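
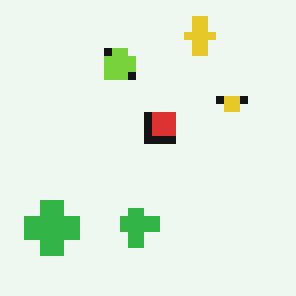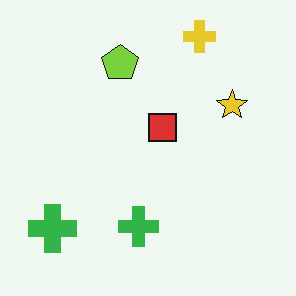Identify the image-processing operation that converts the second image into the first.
Moderately pixelated.

Shapes are reduced to large square blocks; fine edges and outlines are lost — a downscale-then-upscale (mosaic) effect.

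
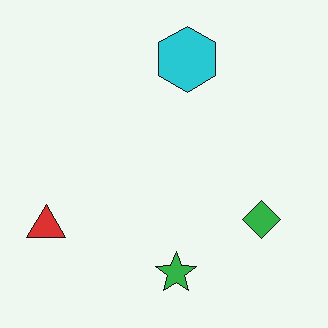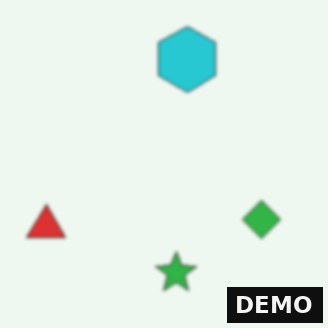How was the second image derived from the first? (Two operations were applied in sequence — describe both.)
The transformation is: slightly softened, then watermarked with the text "DEMO" in the lower-right corner.

Shape edges and outlines are uniformly softened across the whole image. A dark label reading "DEMO" appears in the lower-right corner.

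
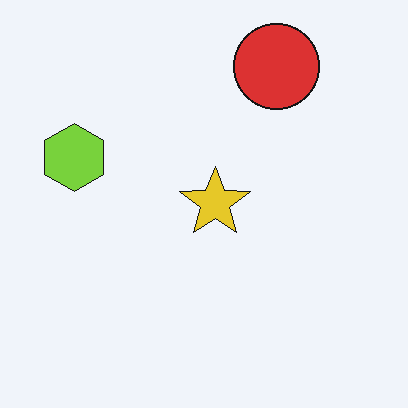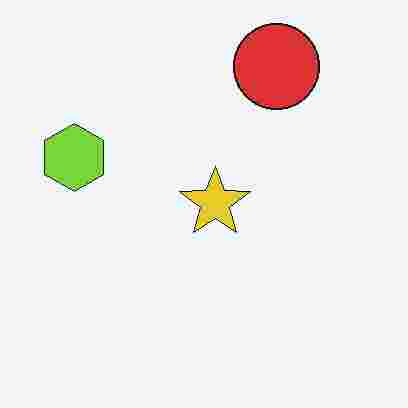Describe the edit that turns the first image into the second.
The image was heavily JPEG-compressed with obvious blocking artifacts.

Blocky 8×8 compression artifacts appear around shape edges and the flat background shows ringing — characteristic JPEG degradation.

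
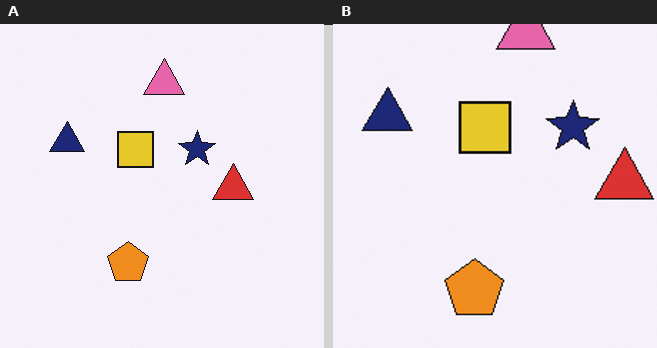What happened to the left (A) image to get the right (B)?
The image was cropped slightly and scaled back up.

The visible shapes are larger and the field of view is narrower; shapes near the original edges may be partly or wholly outside the frame — a crop-and-rescale.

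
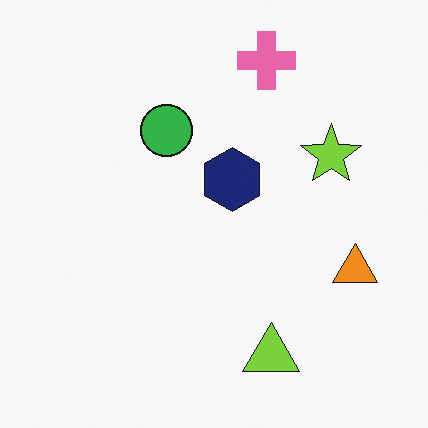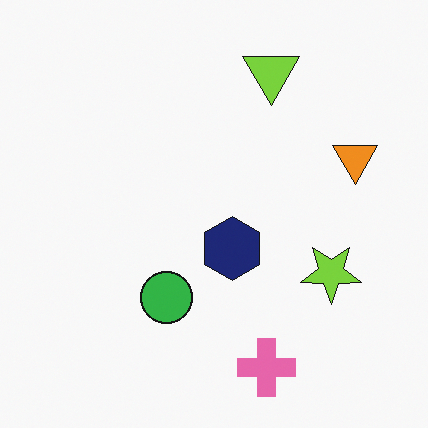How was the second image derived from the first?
The image was flipped vertically (top ↔ bottom).

The pink cross is in the top of the first image and the bottom of the second — shapes on opposite sides of the horizontal midline have swapped in a mirror flip.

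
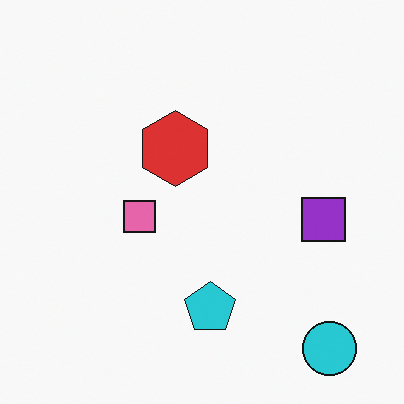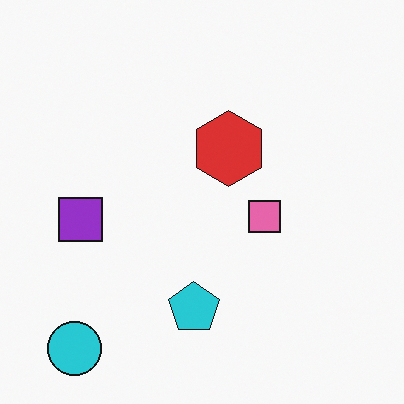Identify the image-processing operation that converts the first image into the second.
Flipped horizontally (left ↔ right).

The cyan circle is in the bottom-right of the first image and the bottom-left of the second — shapes on opposite sides of the vertical midline have swapped in a mirror flip.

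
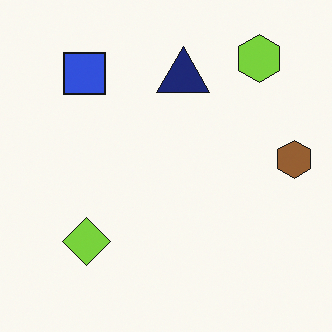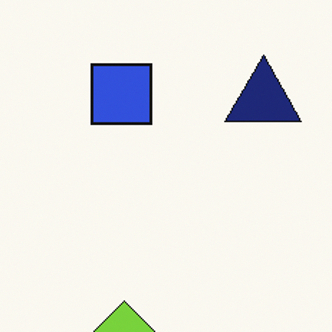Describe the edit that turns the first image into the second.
It was cropped slightly and scaled back up.

The visible shapes are larger and the field of view is narrower; shapes near the original edges may be partly or wholly outside the frame — a crop-and-rescale.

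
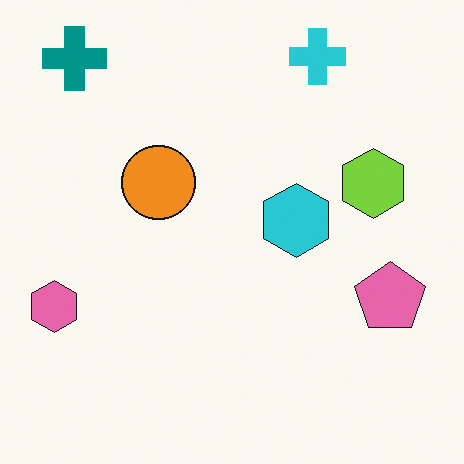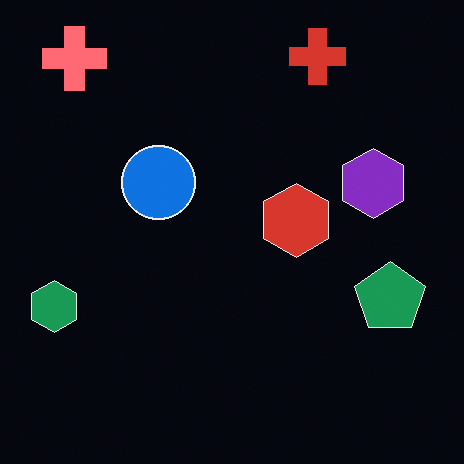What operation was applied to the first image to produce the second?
The image was color-inverted (negative).

The light background has become dark and every shape's color is its complement — a photographic negative.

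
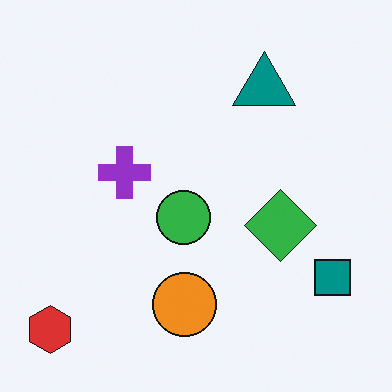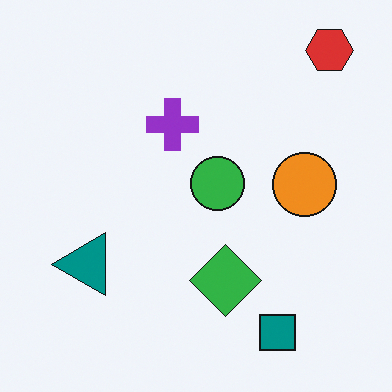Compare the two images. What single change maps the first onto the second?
This is the original image transposed (reflected across the top-left ↔ bottom-right diagonal).

Shapes have swapped their row and column positions — what was in the top-right is now in the bottom-left — a diagonal reflection.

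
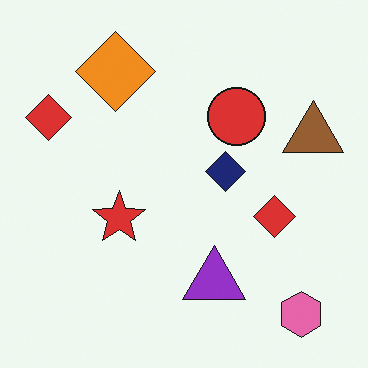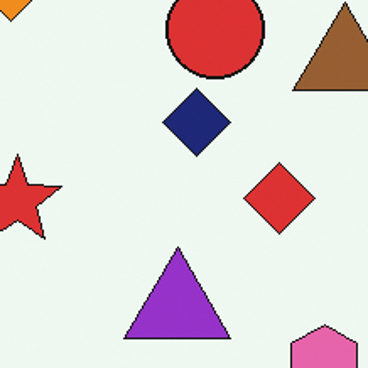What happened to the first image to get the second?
The second image is the first cropped to a noticeably smaller region and rescaled.

The visible shapes are larger and the field of view is narrower; shapes near the original edges may be partly or wholly outside the frame — a crop-and-rescale.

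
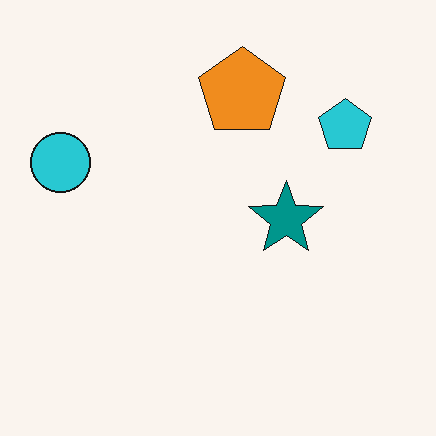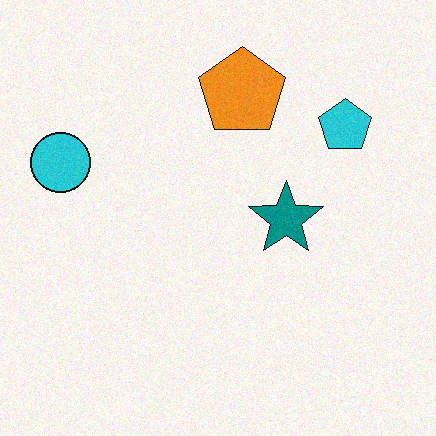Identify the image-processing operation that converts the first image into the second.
This is the original image degraded with light additive noise.

Random speckle covers the whole image, including the flat background.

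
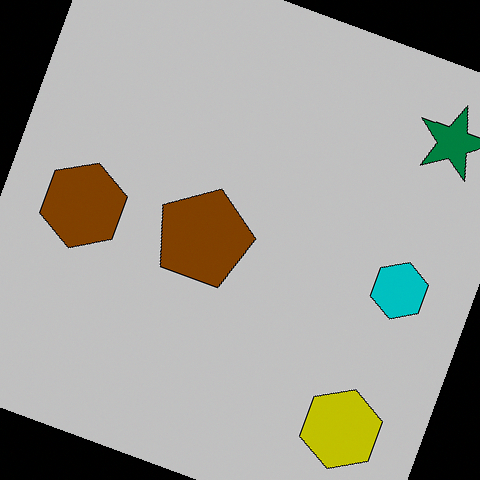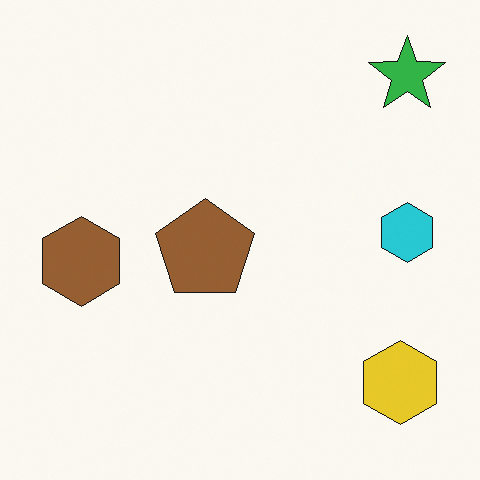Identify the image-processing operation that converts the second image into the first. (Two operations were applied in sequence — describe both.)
Aggressively posterized, then rotated clockwise by a moderate amount.

Each flat color has snapped to a coarser quantized level — most visibly, the near-white background has dropped to a flat grey. Every shape is tilted by the same angle and the image corners show triangular fill wedges — a whole-image rotation by a non-right angle.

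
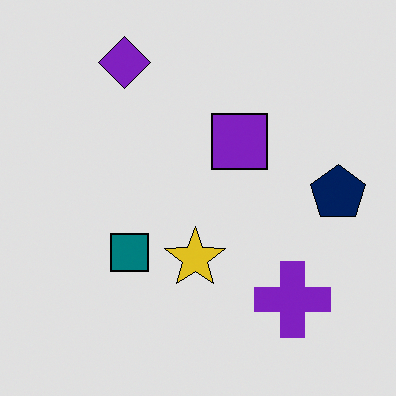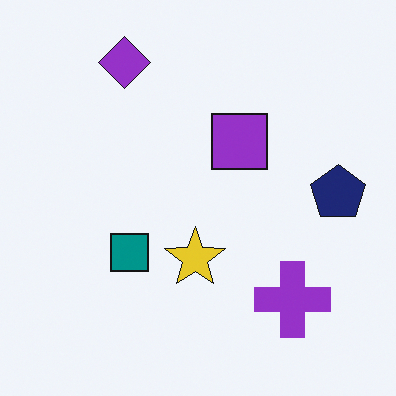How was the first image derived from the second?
This is the original image posterized to a reduced palette.

Each flat color has snapped to a coarser quantized level — most visibly, the near-white background has dropped to a flat grey.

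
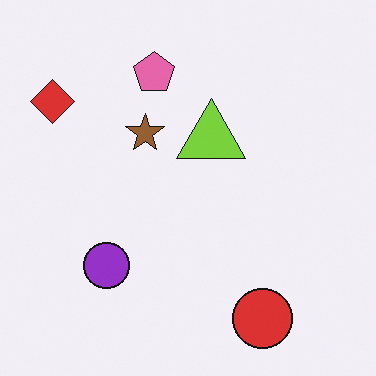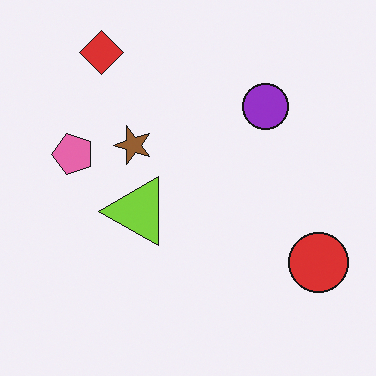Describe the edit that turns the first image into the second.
This is the original image transposed (reflected across the top-left ↔ bottom-right diagonal).

Shapes have swapped their row and column positions — what was in the top-right is now in the bottom-left — a diagonal reflection.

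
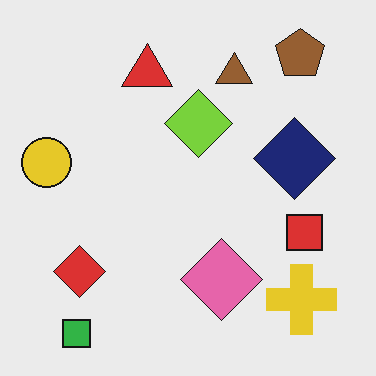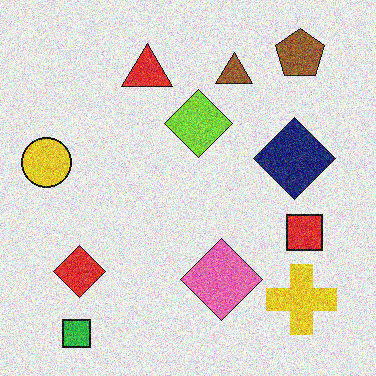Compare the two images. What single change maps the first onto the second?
This is the original image degraded with a thick layer of grain.

Random speckle covers the whole image, including the flat background.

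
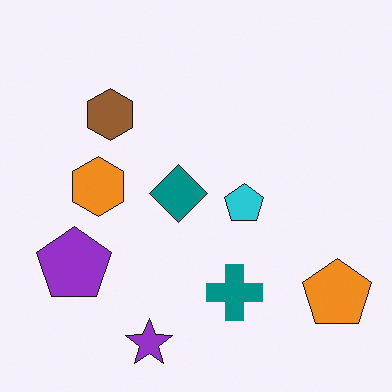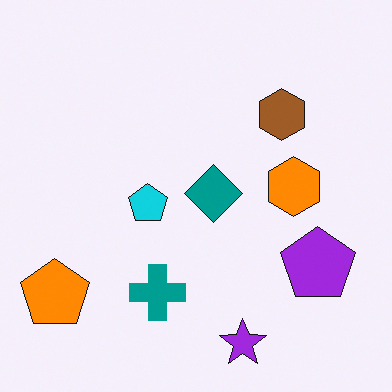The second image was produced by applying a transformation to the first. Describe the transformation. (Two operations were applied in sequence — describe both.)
It was flipped horizontally (left ↔ right), then slightly oversaturated.

The orange pentagon is in the bottom-right of the first image and the bottom-left of the second — shapes on opposite sides of the vertical midline have swapped in a mirror flip. All colors are more vivid — a global saturation change.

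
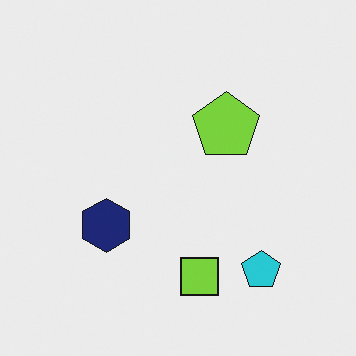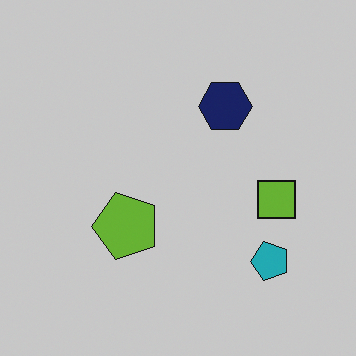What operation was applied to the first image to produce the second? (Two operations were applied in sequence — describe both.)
This is the original image slightly darkened, then transposed (reflected across the top-left ↔ bottom-right diagonal).

Every pixel — background and shapes alike — is uniformly darkened. Shapes have swapped their row and column positions — what was in the top-right is now in the bottom-left — a diagonal reflection.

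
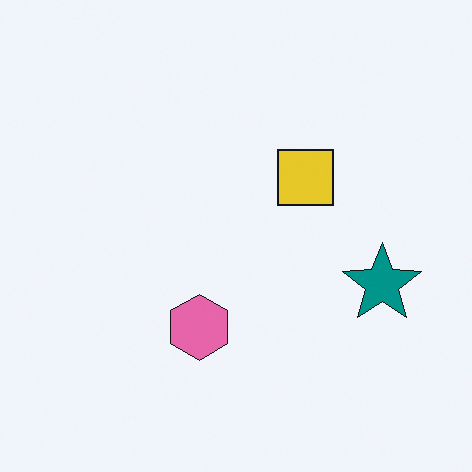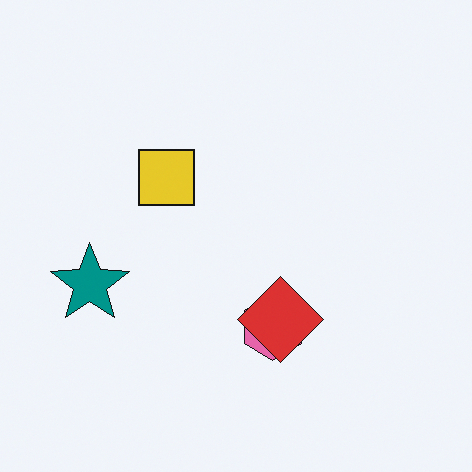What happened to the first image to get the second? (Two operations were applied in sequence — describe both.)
This is the original image flipped horizontally (left ↔ right), then overlaid with an additional red diamond.

The teal star is in the right of the first image and the left of the second — shapes on opposite sides of the vertical midline have swapped in a mirror flip. A red diamond appears in the second image that is absent from the first.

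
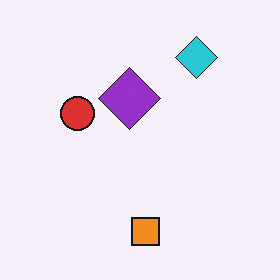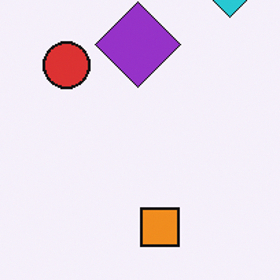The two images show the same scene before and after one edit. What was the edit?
Cropped to a modestly smaller region and rescaled.

The visible shapes are larger and the field of view is narrower; shapes near the original edges may be partly or wholly outside the frame — a crop-and-rescale.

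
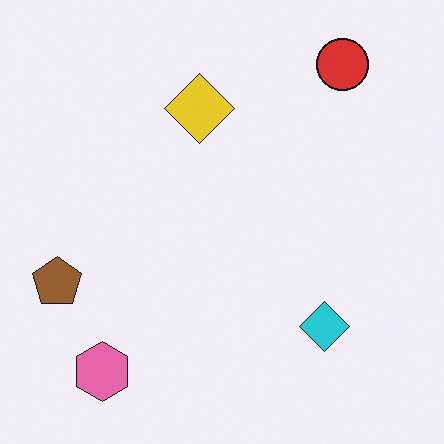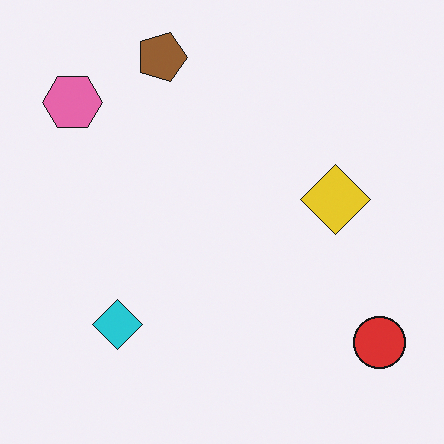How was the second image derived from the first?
The image was rotated 90° clockwise.

The red circle sits in the top-right of the first image and the bottom-right of the second — consistent with a whole-image 90° clockwise rotation.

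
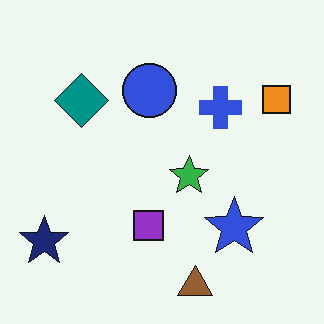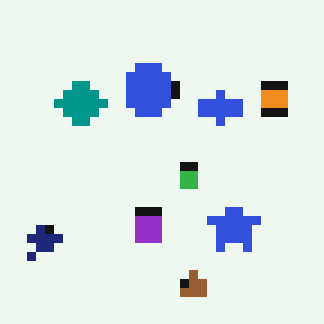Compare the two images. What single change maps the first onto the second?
The image was coarsely pixelated.

Shapes are reduced to large square blocks; fine edges and outlines are lost — a downscale-then-upscale (mosaic) effect.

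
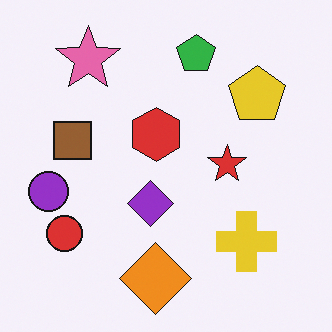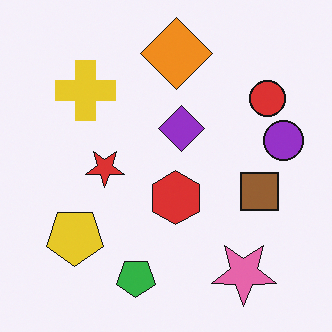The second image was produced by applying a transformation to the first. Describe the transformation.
Rotated 180°.

The pink star sits in the top-left of the first image and the bottom-right of the second — consistent with a whole-image 180° rotation.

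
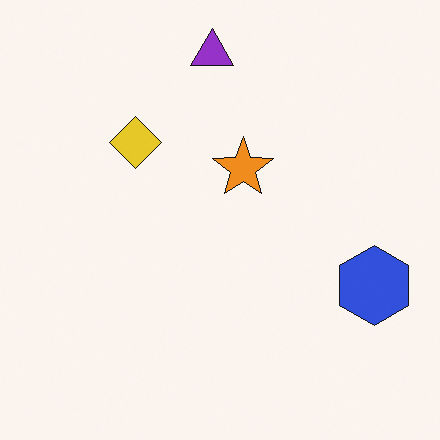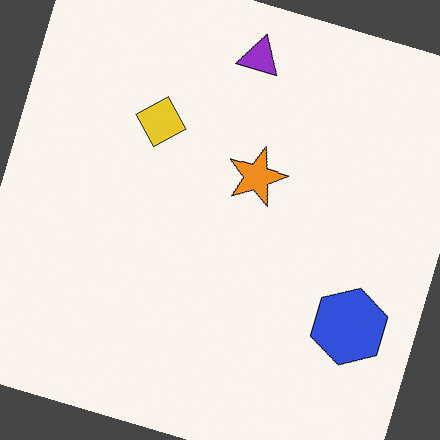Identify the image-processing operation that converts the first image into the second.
Rotated clockwise by a clearly visible amount.

Every shape is tilted by the same angle and the image corners show triangular fill wedges — a whole-image rotation by a non-right angle.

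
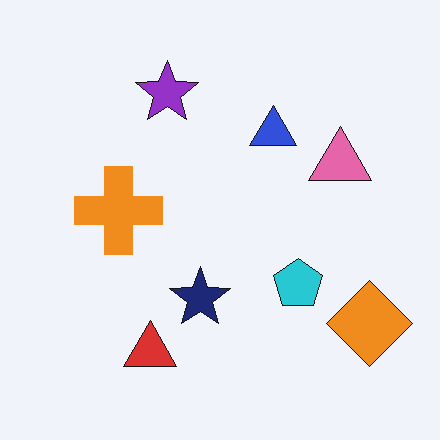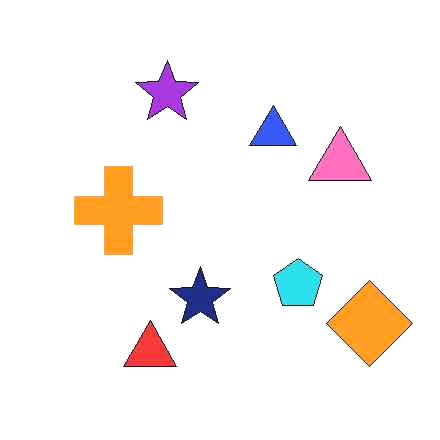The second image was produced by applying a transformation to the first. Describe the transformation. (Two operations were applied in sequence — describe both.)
The image was given moderate JPEG compression, then slightly brightened.

Blocky 8×8 compression artifacts appear around shape edges and the flat background shows ringing — characteristic JPEG degradation. Every pixel — background and shapes alike — is uniformly brightened.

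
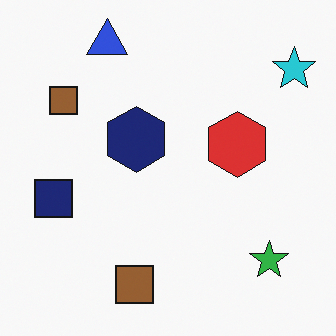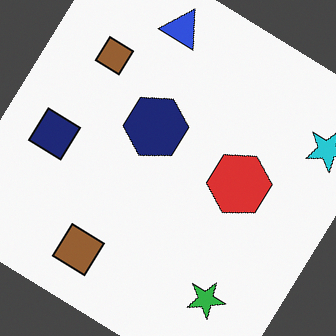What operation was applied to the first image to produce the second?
This is the original image rotated clockwise by a large amount — several tens of degrees.

Every shape is tilted by the same angle and the image corners show triangular fill wedges — a whole-image rotation by a non-right angle.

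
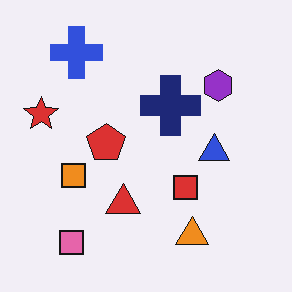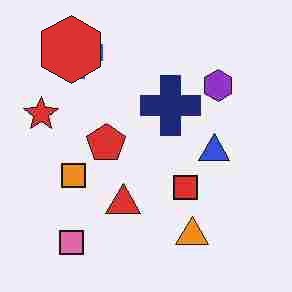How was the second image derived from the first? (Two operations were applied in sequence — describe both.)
The second image is the first heavily JPEG-compressed with obvious blocking artifacts, then overlaid with an additional red hexagon.

Blocky 8×8 compression artifacts appear around shape edges and the flat background shows ringing — characteristic JPEG degradation. A red hexagon appears in the second image that is absent from the first.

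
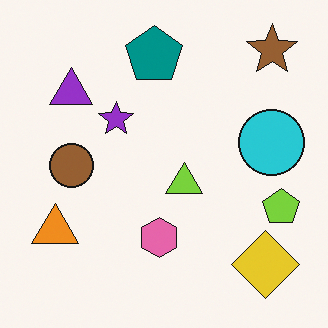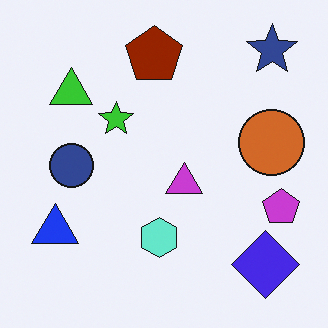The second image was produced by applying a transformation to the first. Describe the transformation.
This is the original image hue-shifted by a large amount.

Every shape's color has rotated by the same amount around the hue wheel — a uniform hue shift.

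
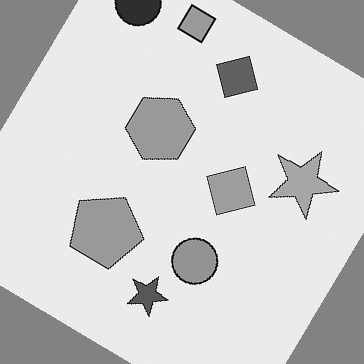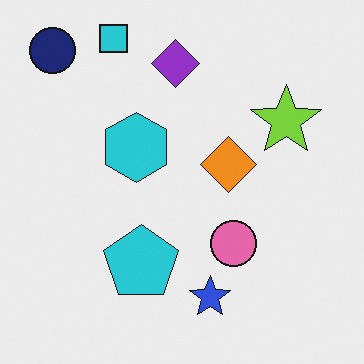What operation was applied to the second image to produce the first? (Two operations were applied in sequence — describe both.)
The image was converted to grayscale, then rotated clockwise by a large amount — several tens of degrees.

All color is removed — every shape is now a shade of grey. Every shape is tilted by the same angle and the image corners show triangular fill wedges — a whole-image rotation by a non-right angle.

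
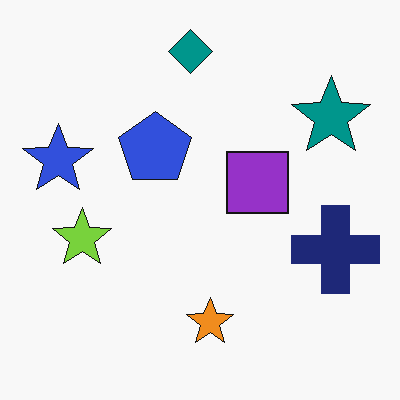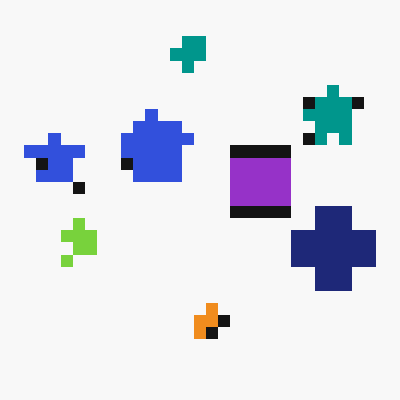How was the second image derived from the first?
The transformation is: heavily pixelated into large blocks.

Shapes are reduced to large square blocks; fine edges and outlines are lost — a downscale-then-upscale (mosaic) effect.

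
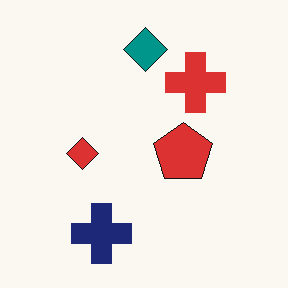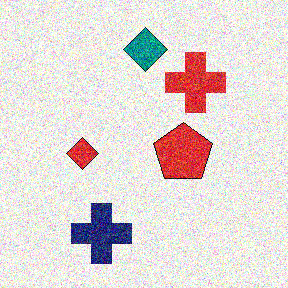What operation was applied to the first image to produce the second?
The image was degraded with heavy additive noise.

Random speckle covers the whole image, including the flat background.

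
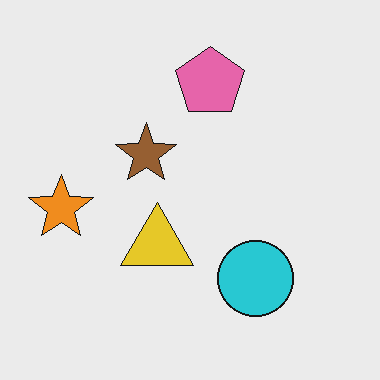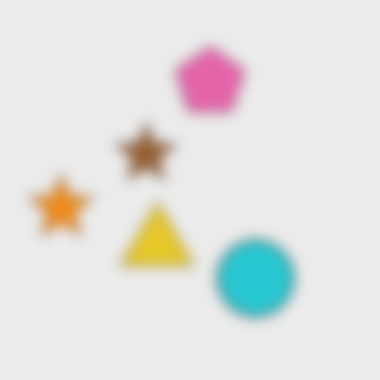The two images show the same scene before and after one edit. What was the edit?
This is the original image strongly gaussian-blurred.

Shape edges and outlines are uniformly softened across the whole image.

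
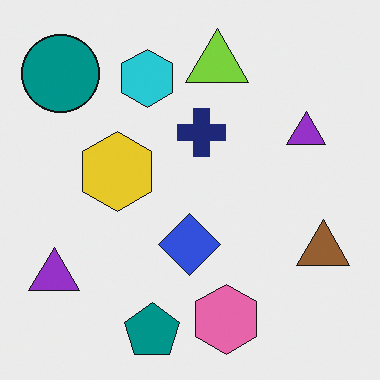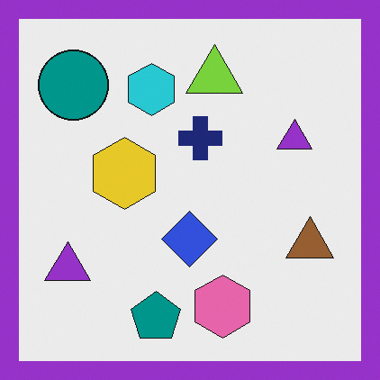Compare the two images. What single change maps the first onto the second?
Framed with a purple border.

A solid purple frame runs around the edge of the second image, with the content slightly shrunk inside it.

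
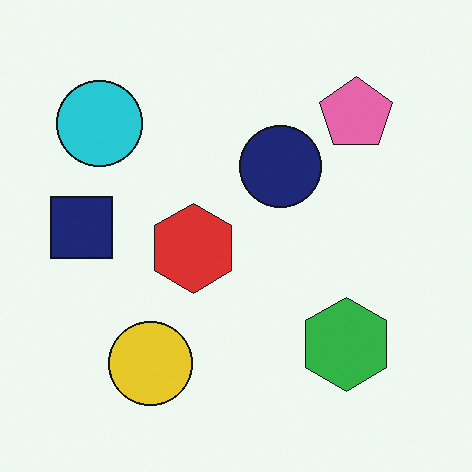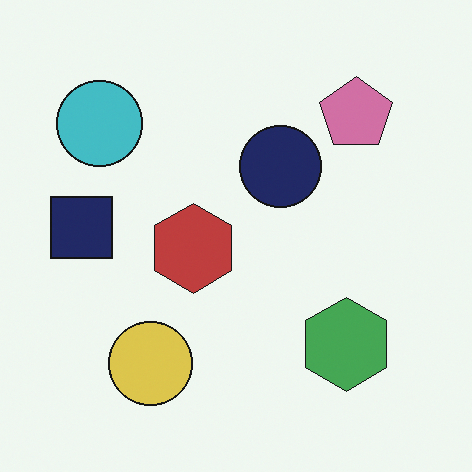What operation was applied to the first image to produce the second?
It was slightly desaturated.

All colors are more muted and greyish — a global saturation change.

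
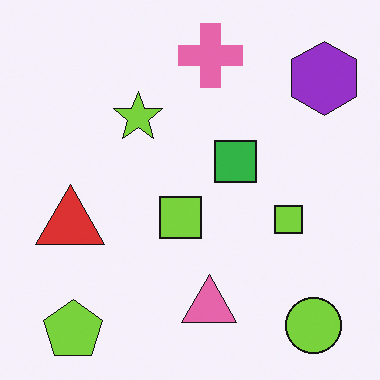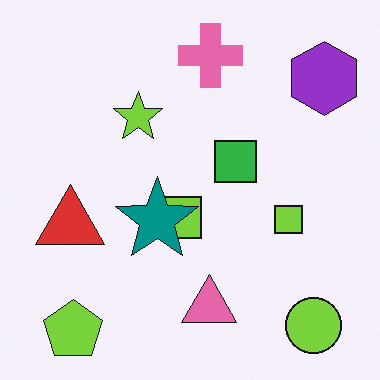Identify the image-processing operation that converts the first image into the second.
Overlaid with an additional teal star.

A teal star appears in the second image that is absent from the first.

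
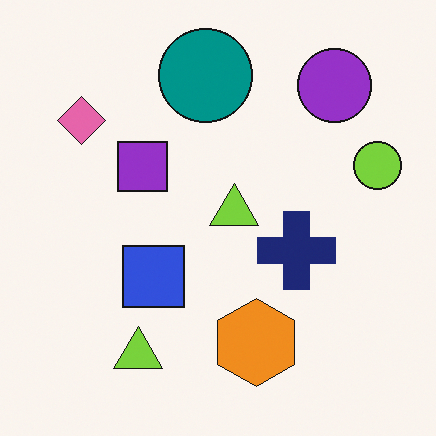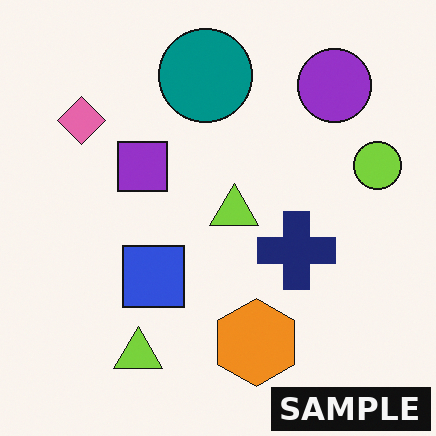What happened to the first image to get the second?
The transformation is: watermarked with the text "SAMPLE" in the lower-right corner.

A dark label reading "SAMPLE" appears in the lower-right corner.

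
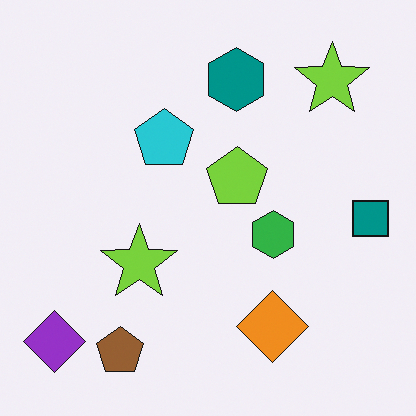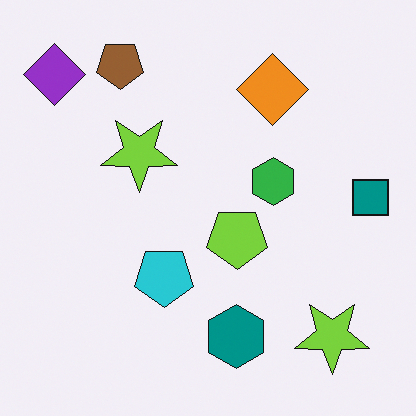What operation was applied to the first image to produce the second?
This is the original image flipped vertically (top ↔ bottom).

The brown pentagon is in the bottom-left of the first image and the top-left of the second — shapes on opposite sides of the horizontal midline have swapped in a mirror flip.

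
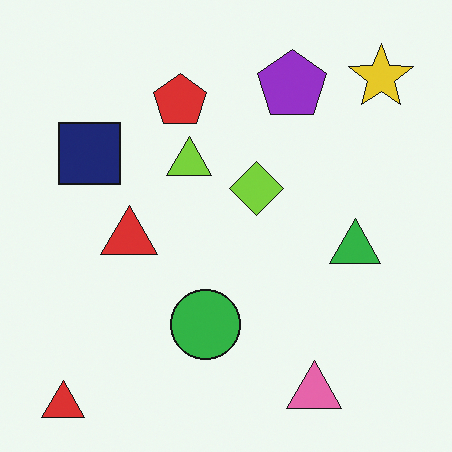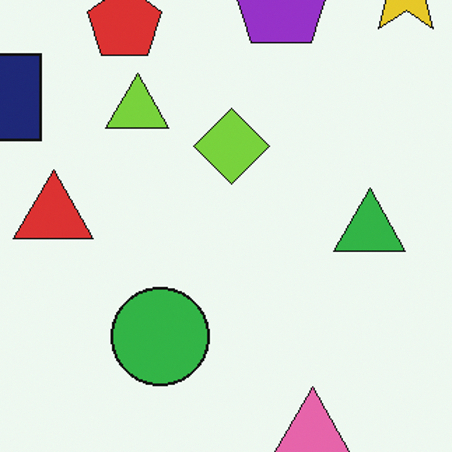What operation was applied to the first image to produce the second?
The image was cropped to a modestly smaller region and rescaled.

The visible shapes are larger and the field of view is narrower; shapes near the original edges may be partly or wholly outside the frame — a crop-and-rescale.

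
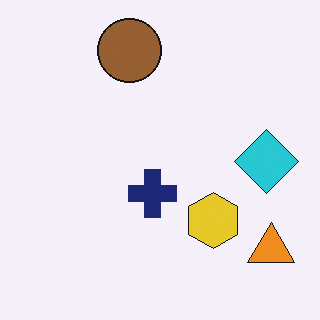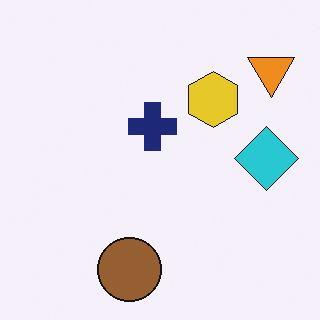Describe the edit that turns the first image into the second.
The second image is the first flipped vertically (top ↔ bottom).

The brown circle is in the top of the first image and the bottom of the second — shapes on opposite sides of the horizontal midline have swapped in a mirror flip.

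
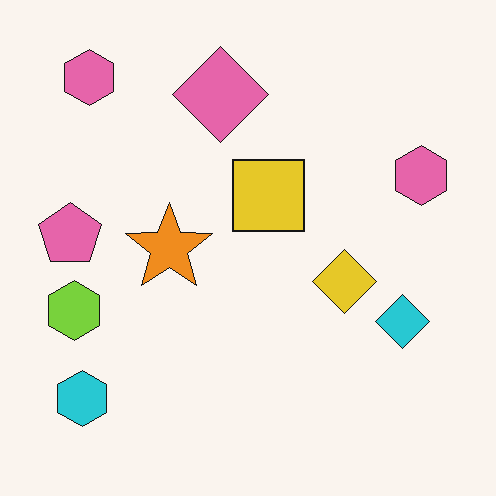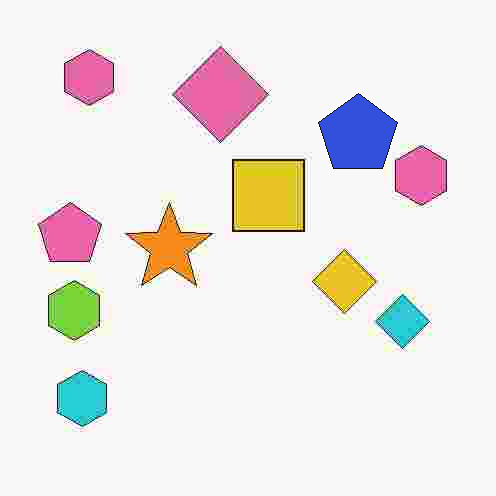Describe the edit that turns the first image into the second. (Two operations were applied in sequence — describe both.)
The transformation is: degraded with heavy JPEG compression, then overlaid with an additional blue pentagon.

Blocky 8×8 compression artifacts appear around shape edges and the flat background shows ringing — characteristic JPEG degradation. A blue pentagon appears in the second image that is absent from the first.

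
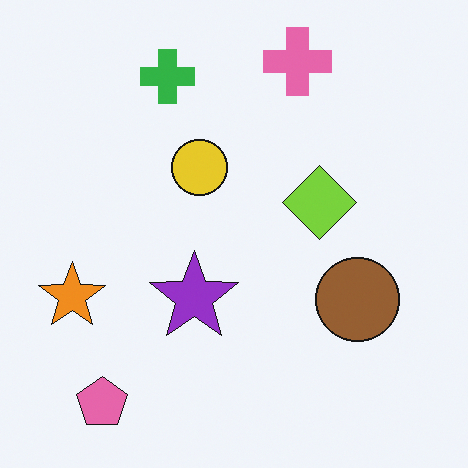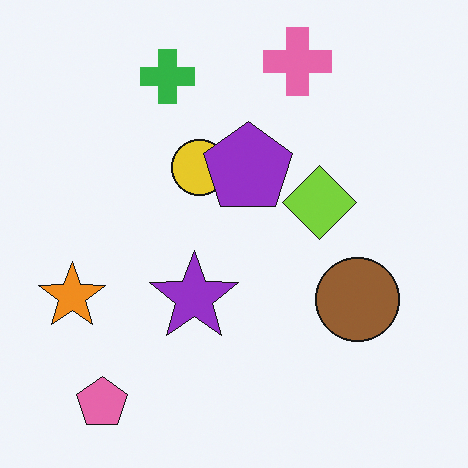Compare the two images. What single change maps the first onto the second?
The image was overlaid with an additional purple pentagon.

A purple pentagon appears in the second image that is absent from the first.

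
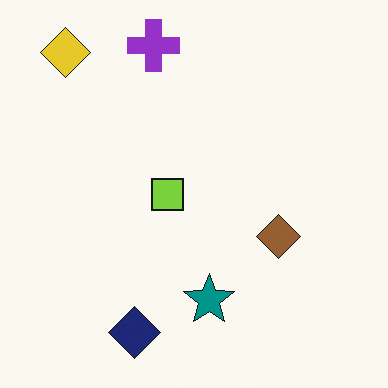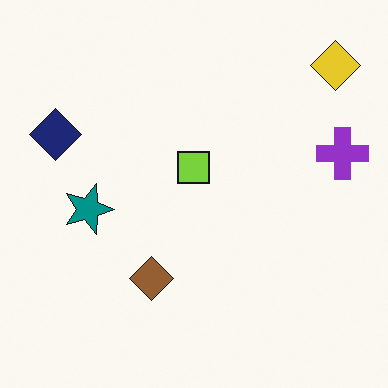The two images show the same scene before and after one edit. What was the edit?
Rotated 90° clockwise.

The yellow diamond sits in the top-left of the first image and the top-right of the second — consistent with a whole-image 90° clockwise rotation.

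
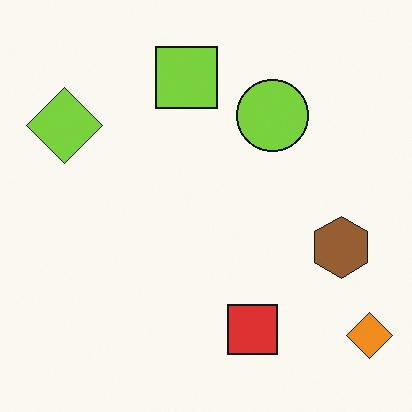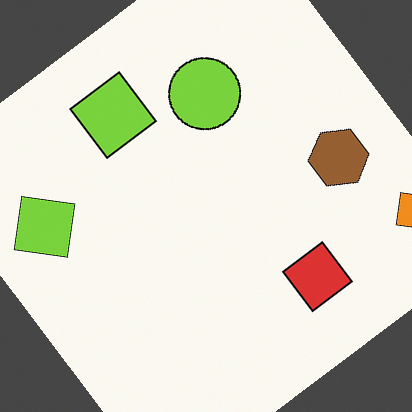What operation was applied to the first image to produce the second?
The image was rotated counter-clockwise by a large amount — several tens of degrees.

Every shape is tilted by the same angle and the image corners show triangular fill wedges — a whole-image rotation by a non-right angle.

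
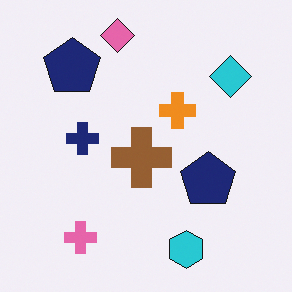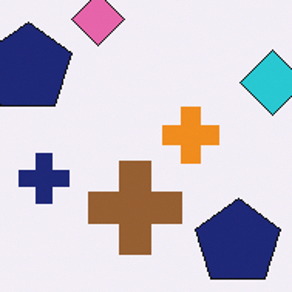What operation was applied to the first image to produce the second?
The second image is the first cropped slightly and scaled back up.

The visible shapes are larger and the field of view is narrower; shapes near the original edges may be partly or wholly outside the frame — a crop-and-rescale.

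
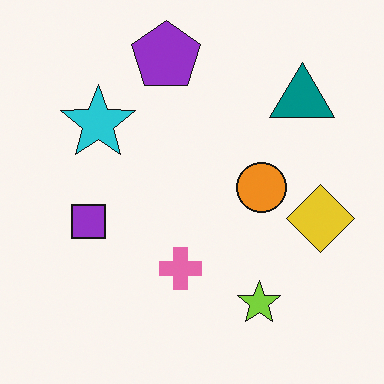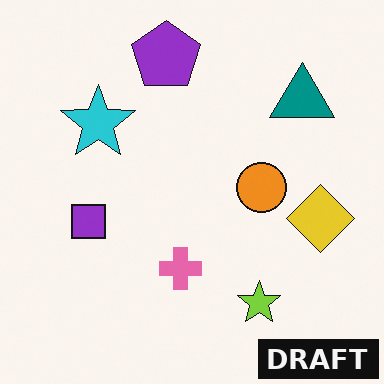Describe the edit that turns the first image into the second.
Watermarked with the text "DRAFT" in the lower-right corner.

A dark label reading "DRAFT" appears in the lower-right corner.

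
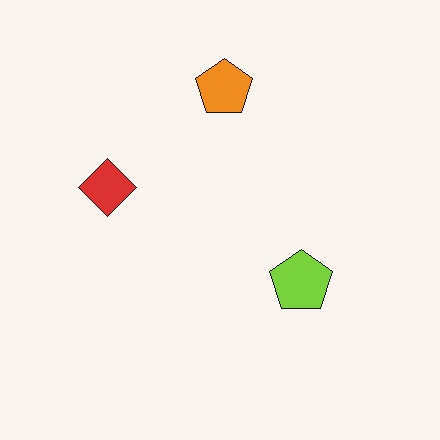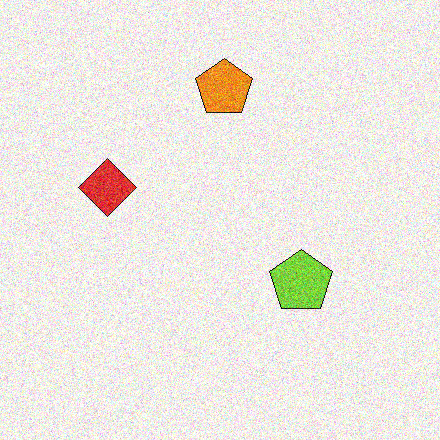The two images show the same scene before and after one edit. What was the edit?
The image was degraded with strong gaussian noise.

Random speckle covers the whole image, including the flat background.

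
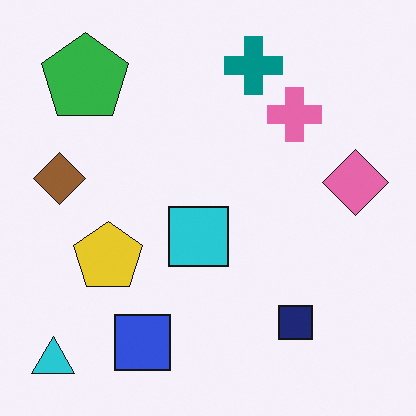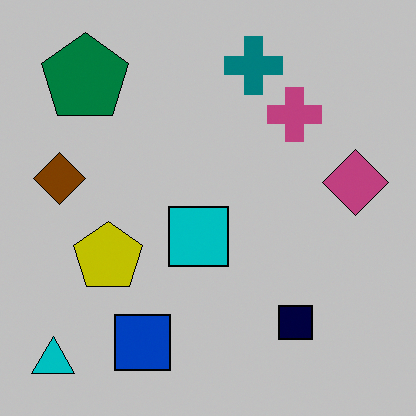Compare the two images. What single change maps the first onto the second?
Heavily posterized to just a handful of flat colors.

Each flat color has snapped to a coarser quantized level — most visibly, the near-white background has dropped to a flat grey.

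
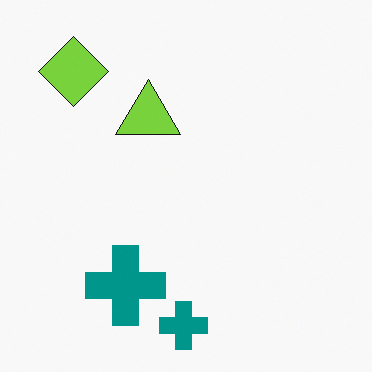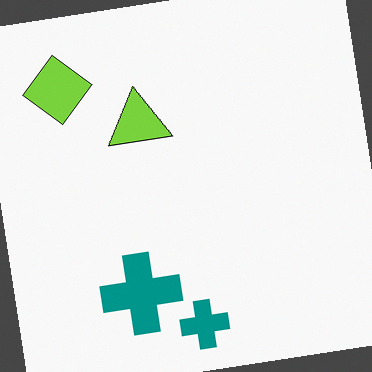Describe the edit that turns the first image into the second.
Rotated counter-clockwise by a few degrees.

Every shape is tilted by the same angle and the image corners show triangular fill wedges — a whole-image rotation by a non-right angle.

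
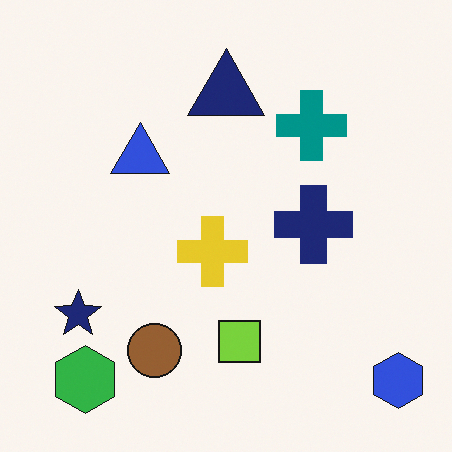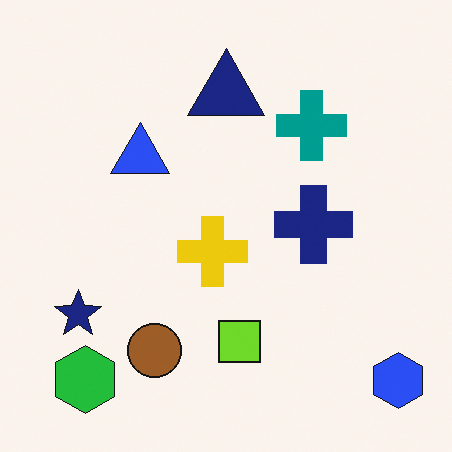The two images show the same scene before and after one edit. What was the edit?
The transformation is: slightly oversaturated.

All colors are more vivid — a global saturation change.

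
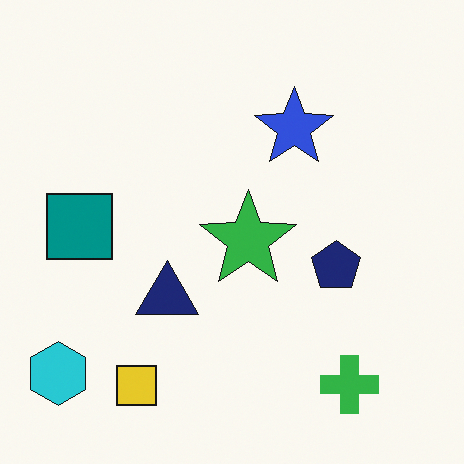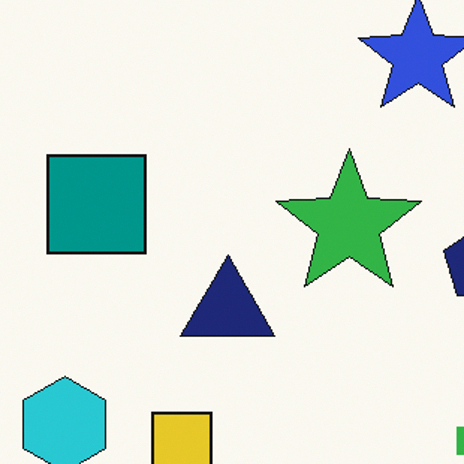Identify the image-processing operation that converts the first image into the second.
Cropped to a modestly smaller region and rescaled.

The visible shapes are larger and the field of view is narrower; shapes near the original edges may be partly or wholly outside the frame — a crop-and-rescale.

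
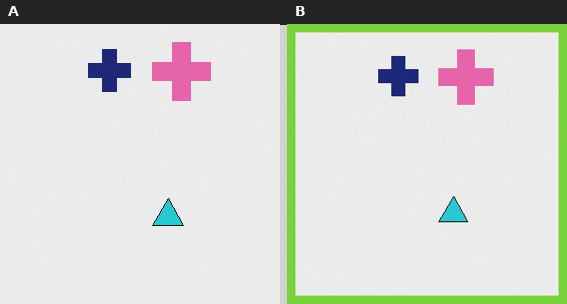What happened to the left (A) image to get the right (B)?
The image was framed with a lime border.

A solid lime frame runs around the edge of the right (B) image, with the content slightly shrunk inside it.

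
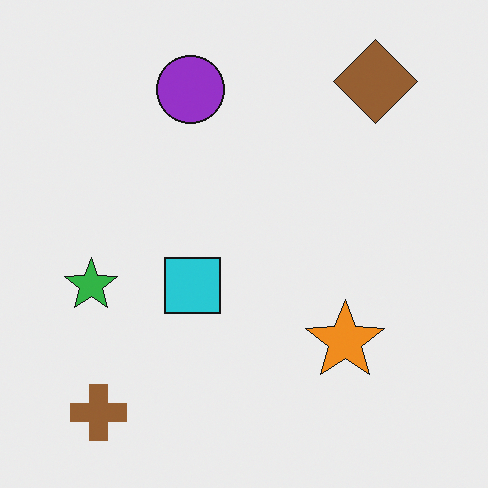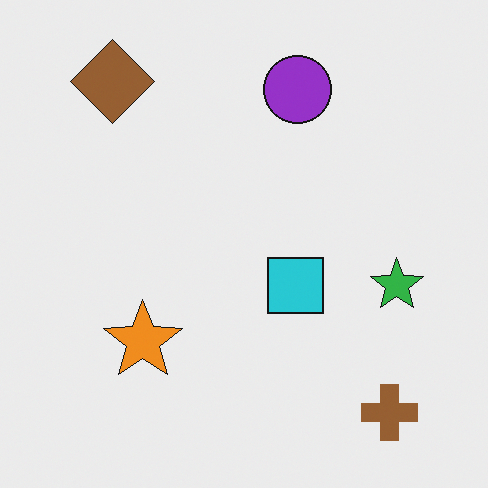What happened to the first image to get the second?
It was flipped horizontally (left ↔ right).

The green star is in the left of the first image and the right of the second — shapes on opposite sides of the vertical midline have swapped in a mirror flip.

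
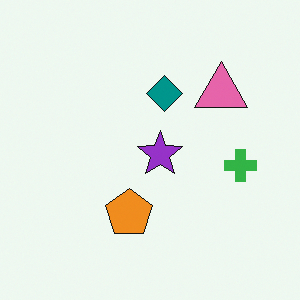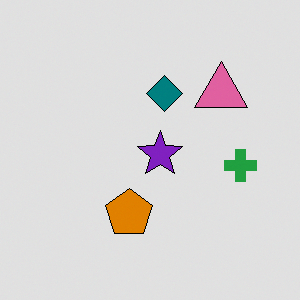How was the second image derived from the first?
This is the original image moderately posterized.

Each flat color has snapped to a coarser quantized level — most visibly, the near-white background has dropped to a flat grey.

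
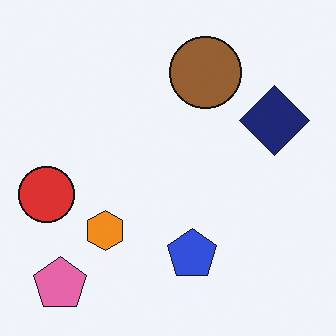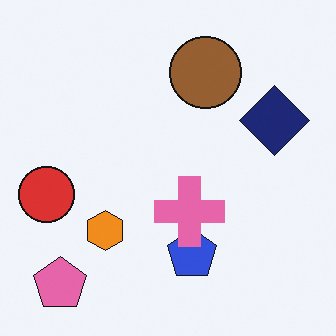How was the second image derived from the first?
The second image is the first overlaid with an additional pink cross.

A pink cross appears in the second image that is absent from the first.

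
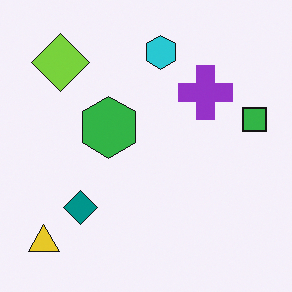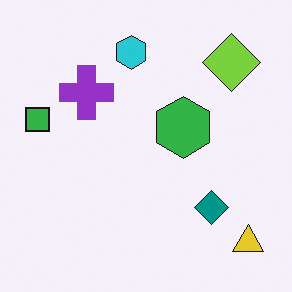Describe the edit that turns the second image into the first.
Flipped horizontally (left ↔ right).

The green square is in the left of the second image and the right of the first — shapes on opposite sides of the vertical midline have swapped in a mirror flip.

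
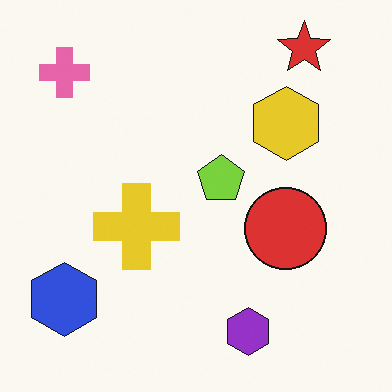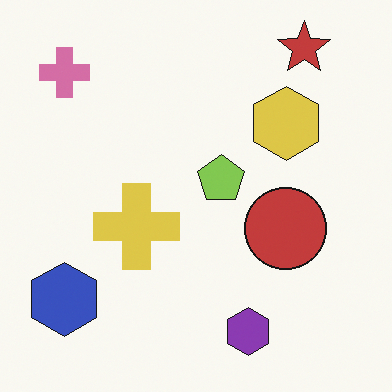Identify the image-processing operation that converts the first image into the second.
Slightly desaturated.

All colors are more muted and greyish — a global saturation change.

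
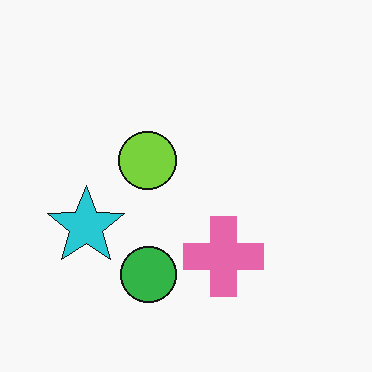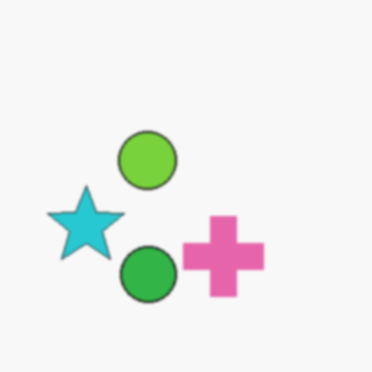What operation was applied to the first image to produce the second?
The second image is the first lightly blurred.

Shape edges and outlines are uniformly softened across the whole image.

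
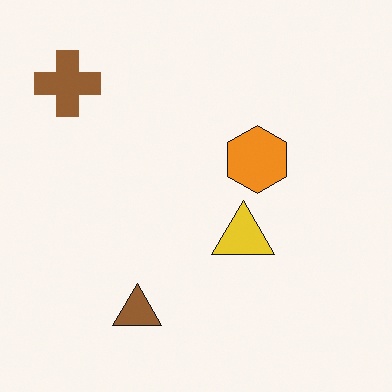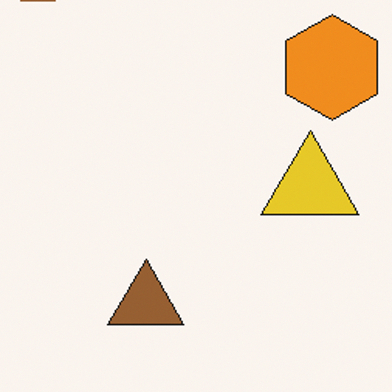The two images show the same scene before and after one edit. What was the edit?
This is the original image cropped slightly and scaled back up.

The visible shapes are larger and the field of view is narrower; shapes near the original edges may be partly or wholly outside the frame — a crop-and-rescale.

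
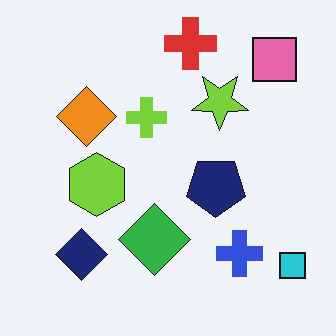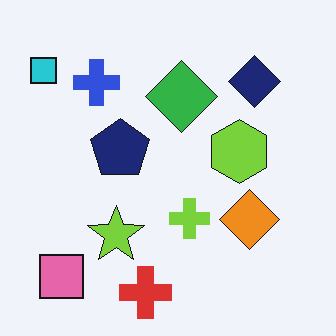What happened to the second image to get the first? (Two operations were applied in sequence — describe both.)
The transformation is: rotated 180°, then JPEG-compressed with visible artifacts.

The cyan square sits in the top-left of the second image and the bottom-right of the first — consistent with a whole-image 180° rotation. Blocky 8×8 compression artifacts appear around shape edges and the flat background shows ringing — characteristic JPEG degradation.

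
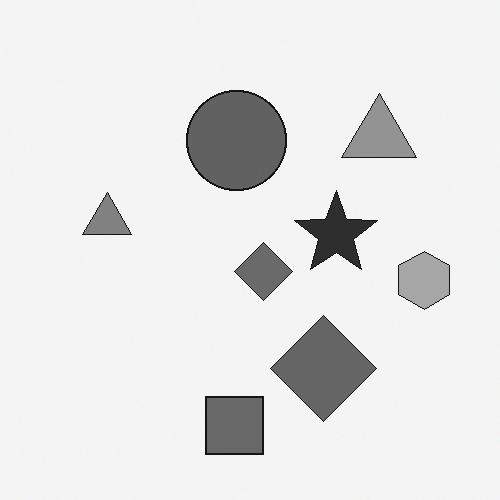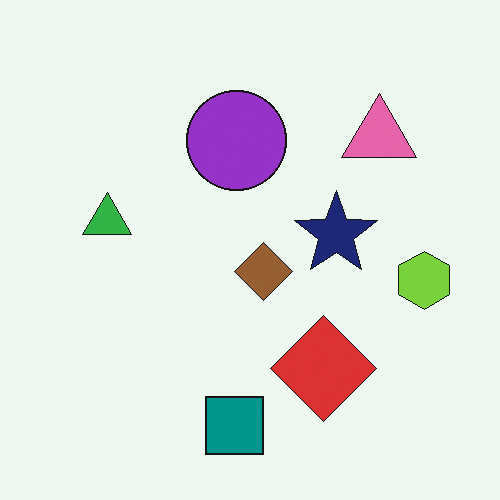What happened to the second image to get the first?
The image was converted to grayscale.

All color is removed — every shape is now a shade of grey.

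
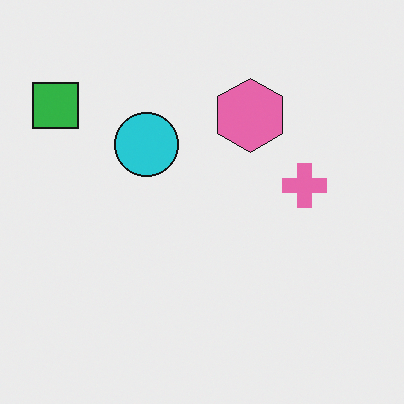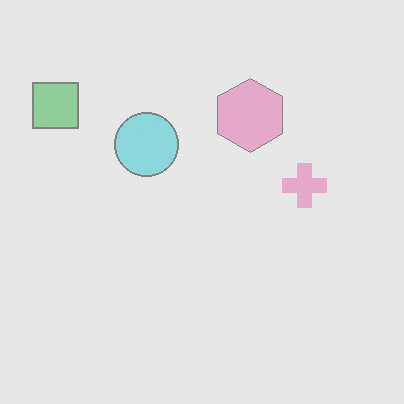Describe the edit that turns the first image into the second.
The image was given much lower contrast.

Tones are pushed toward mid-grey across the whole image — a global contrast change.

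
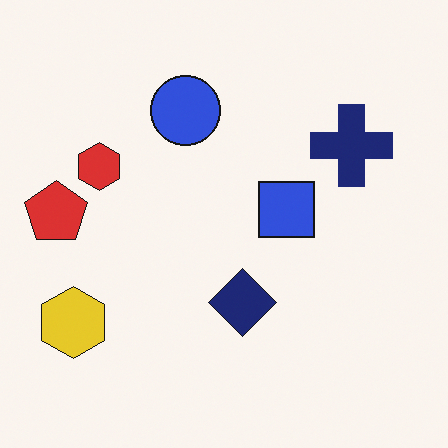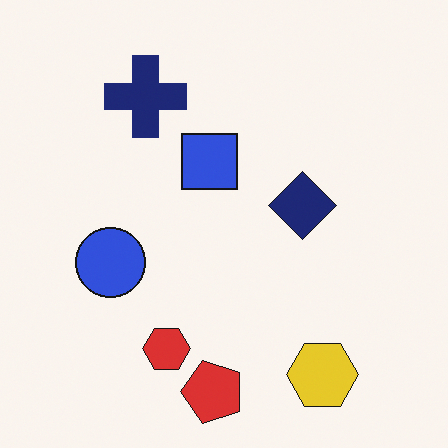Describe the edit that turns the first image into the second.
It was rotated 90° counter-clockwise.

The yellow hexagon sits in the bottom-left of the first image and the bottom-right of the second — consistent with a whole-image 90° counter-clockwise rotation.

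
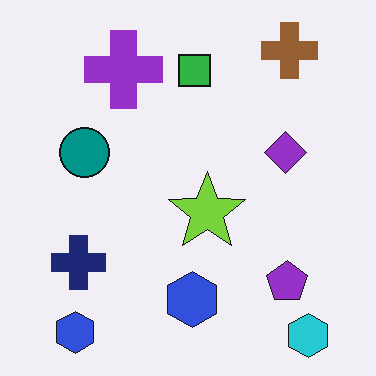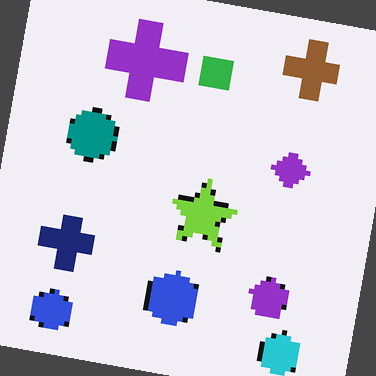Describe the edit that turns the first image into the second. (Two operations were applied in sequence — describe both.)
The transformation is: mildly pixelated, then rotated clockwise by a few degrees.

Shapes are reduced to large square blocks; fine edges and outlines are lost — a downscale-then-upscale (mosaic) effect. Every shape is tilted by the same angle and the image corners show triangular fill wedges — a whole-image rotation by a non-right angle.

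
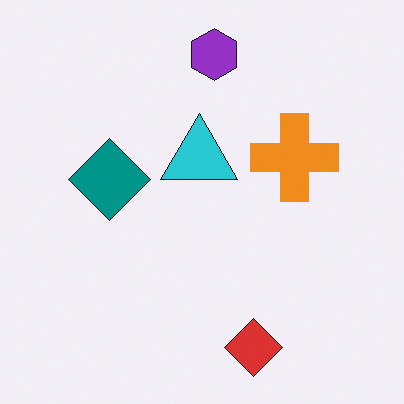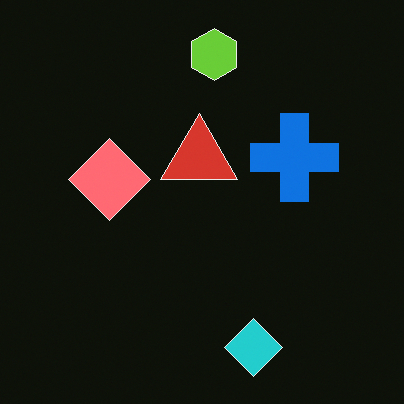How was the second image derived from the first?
The transformation is: color-inverted (negative).

The light background has become dark and every shape's color is its complement — a photographic negative.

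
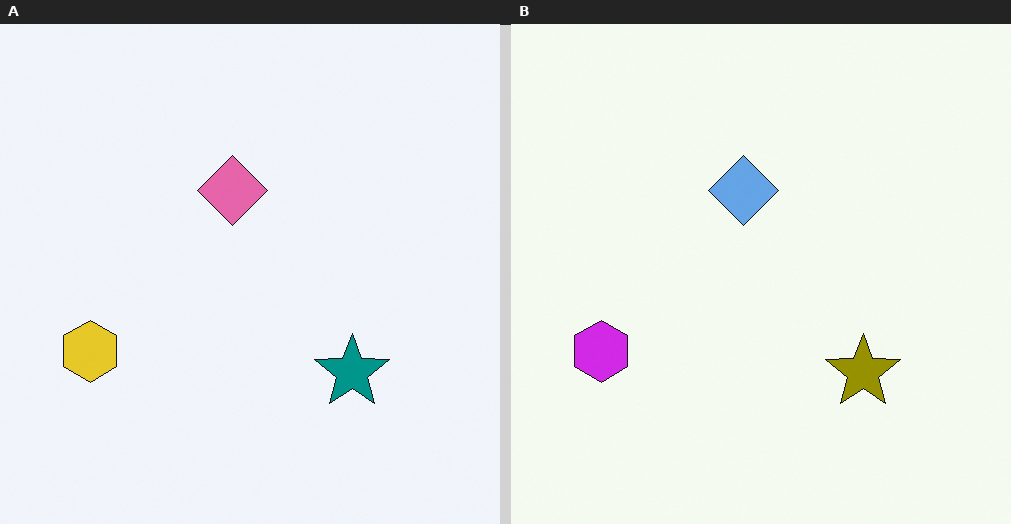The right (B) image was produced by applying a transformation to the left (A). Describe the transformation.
The right (B) image is the left (A) hue-shifted by a large amount.

Every shape's color has rotated by the same amount around the hue wheel — a uniform hue shift.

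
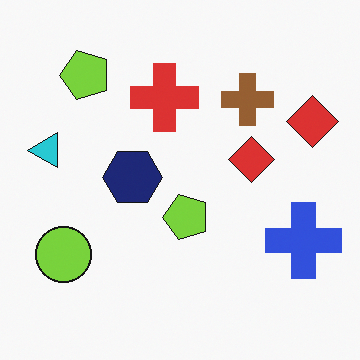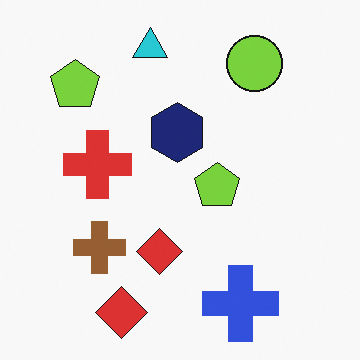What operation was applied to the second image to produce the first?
The image was transposed (reflected across the top-left ↔ bottom-right diagonal).

Shapes have swapped their row and column positions — what was in the top-right is now in the bottom-left — a diagonal reflection.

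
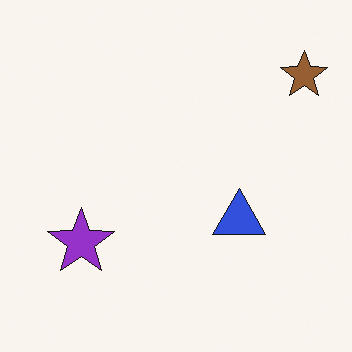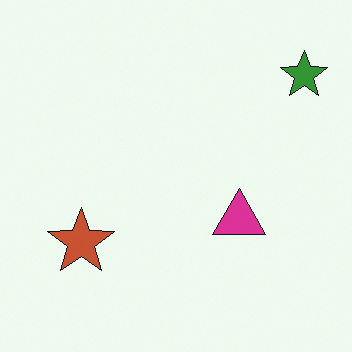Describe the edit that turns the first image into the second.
Hue-shifted through roughly a third of the color wheel.

Every shape's color has rotated by the same amount around the hue wheel — a uniform hue shift.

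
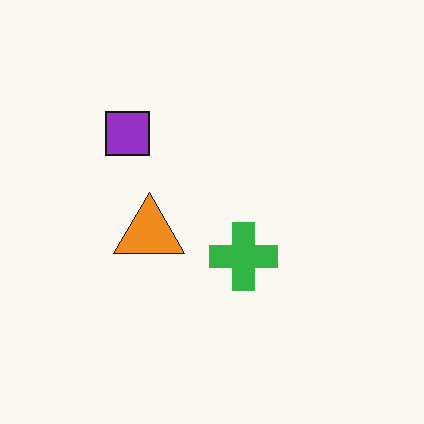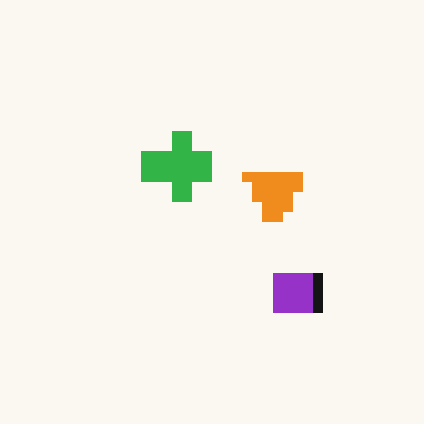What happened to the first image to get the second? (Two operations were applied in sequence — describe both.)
The second image is the first heavily pixelated into large blocks, then rotated 180°.

Shapes are reduced to large square blocks; fine edges and outlines are lost — a downscale-then-upscale (mosaic) effect. The purple square sits in the top-left of the first image and the bottom-right of the second — consistent with a whole-image 180° rotation.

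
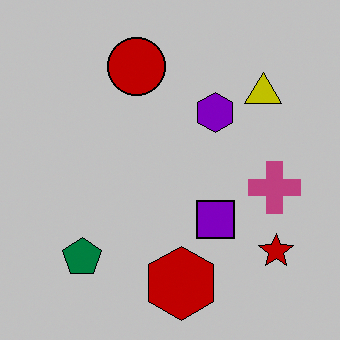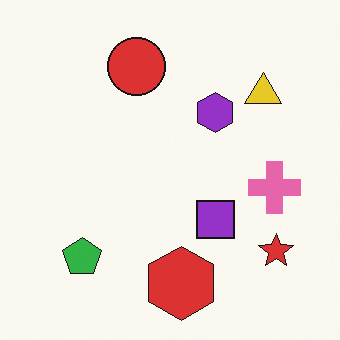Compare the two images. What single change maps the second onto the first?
The first image is the second aggressively posterized.

Each flat color has snapped to a coarser quantized level — most visibly, the near-white background has dropped to a flat grey.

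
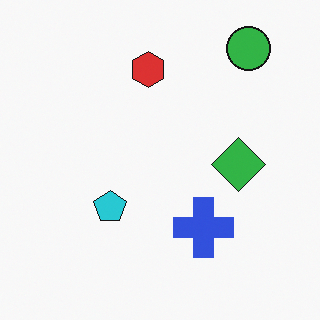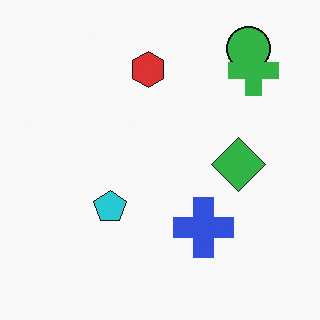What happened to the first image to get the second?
It was overlaid with an additional green cross.

A green cross appears in the second image that is absent from the first.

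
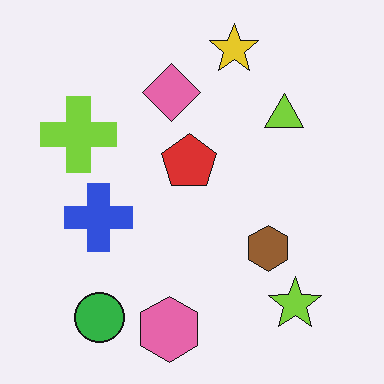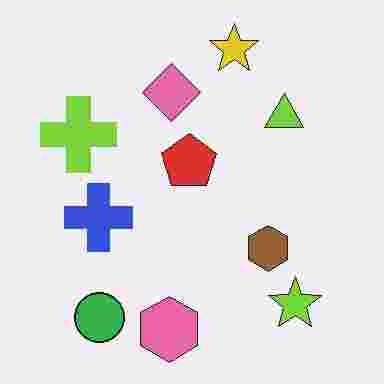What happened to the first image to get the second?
It was heavily JPEG-compressed with obvious blocking artifacts.

Blocky 8×8 compression artifacts appear around shape edges and the flat background shows ringing — characteristic JPEG degradation.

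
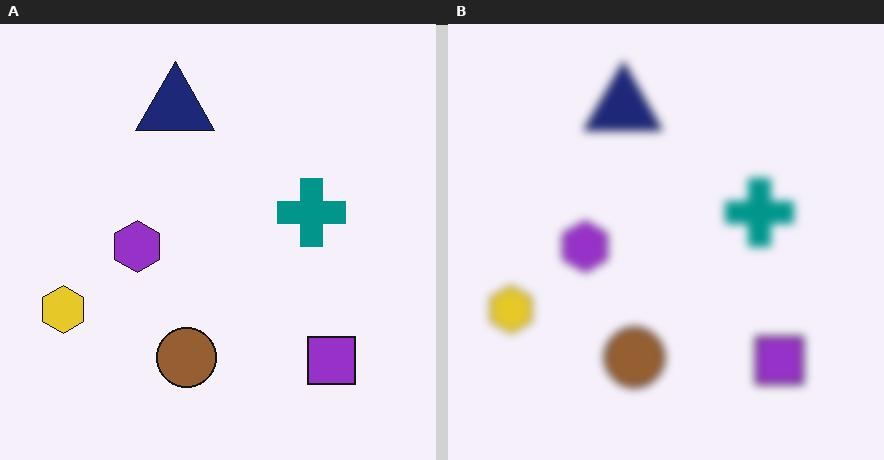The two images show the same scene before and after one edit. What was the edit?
The right (B) image is the left (A) noticeably gaussian-blurred.

Shape edges and outlines are uniformly softened across the whole image.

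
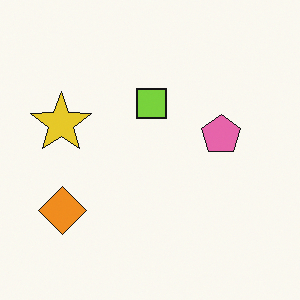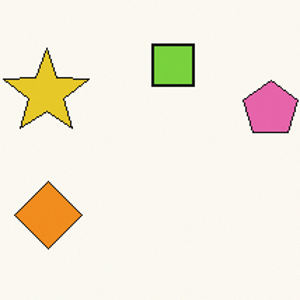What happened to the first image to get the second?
The transformation is: cropped to a modestly smaller region and rescaled.

The visible shapes are larger and the field of view is narrower; shapes near the original edges may be partly or wholly outside the frame — a crop-and-rescale.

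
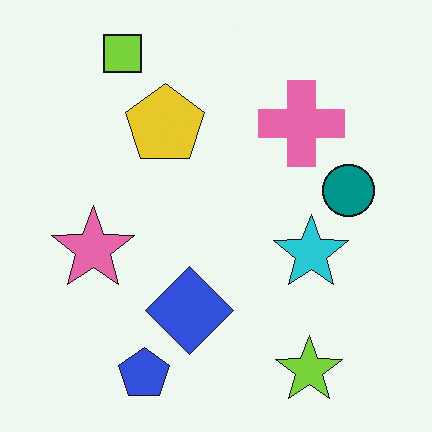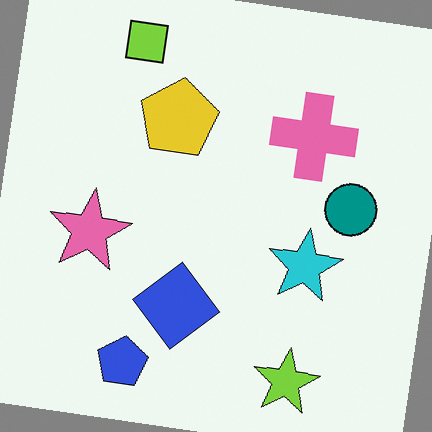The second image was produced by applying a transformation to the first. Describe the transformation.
The transformation is: rotated clockwise by a slight angle.

Every shape is tilted by the same angle and the image corners show triangular fill wedges — a whole-image rotation by a non-right angle.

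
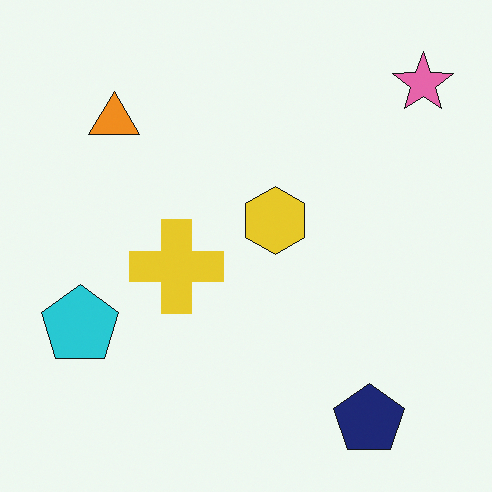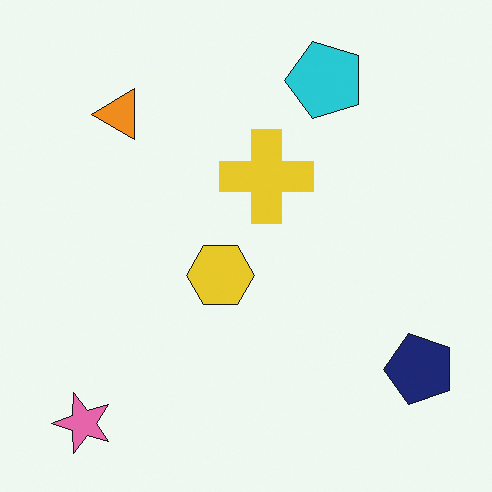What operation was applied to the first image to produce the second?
This is the original image transposed (reflected across the top-left ↔ bottom-right diagonal).

Shapes have swapped their row and column positions — what was in the top-right is now in the bottom-left — a diagonal reflection.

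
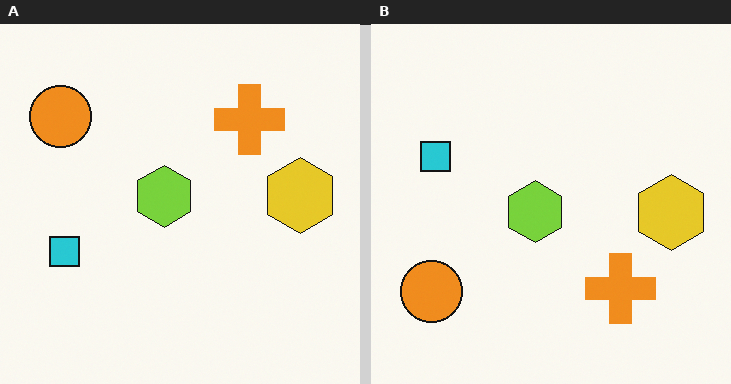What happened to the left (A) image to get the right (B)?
It was flipped vertically (top ↔ bottom).

The orange circle is in the top-left of the left (A) image and the bottom-left of the right (B) — shapes on opposite sides of the horizontal midline have swapped in a mirror flip.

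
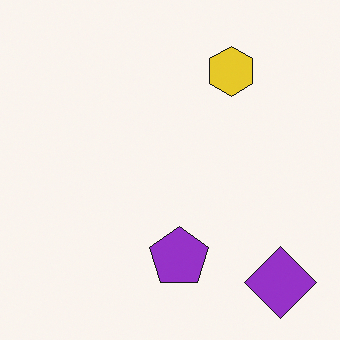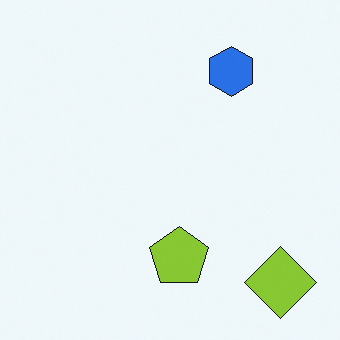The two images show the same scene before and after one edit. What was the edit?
Hue-shifted by a large amount.

Every shape's color has rotated by the same amount around the hue wheel — a uniform hue shift.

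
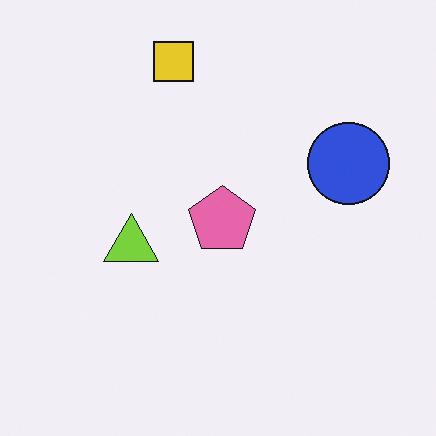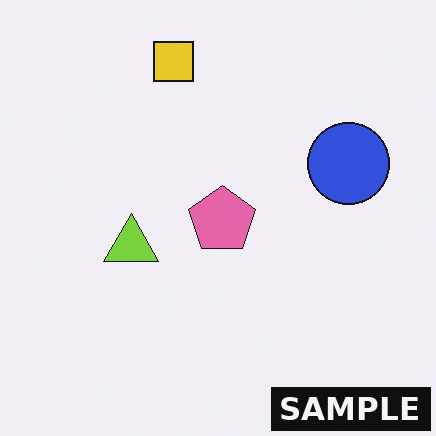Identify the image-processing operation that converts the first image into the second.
This is the original image watermarked with the text "SAMPLE" in the lower-right corner.

A dark label reading "SAMPLE" appears in the lower-right corner.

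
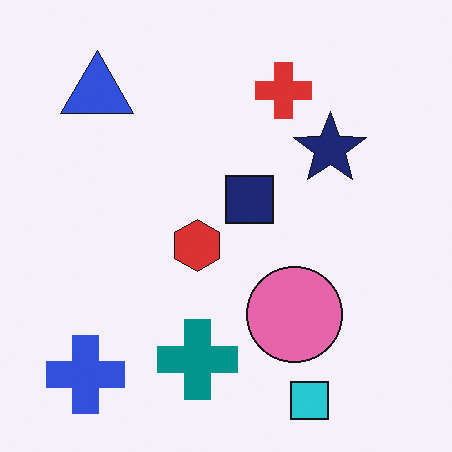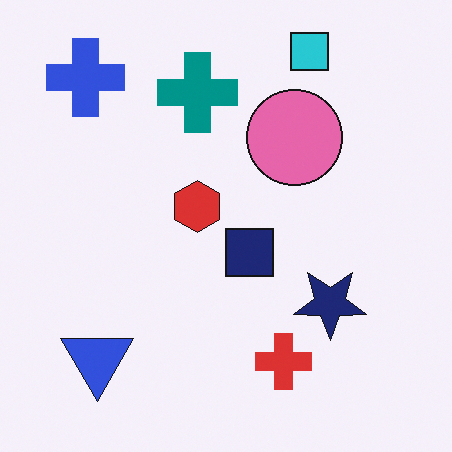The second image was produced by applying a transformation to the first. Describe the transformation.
This is the original image flipped vertically (top ↔ bottom).

The cyan square is in the bottom-right of the first image and the top-right of the second — shapes on opposite sides of the horizontal midline have swapped in a mirror flip.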